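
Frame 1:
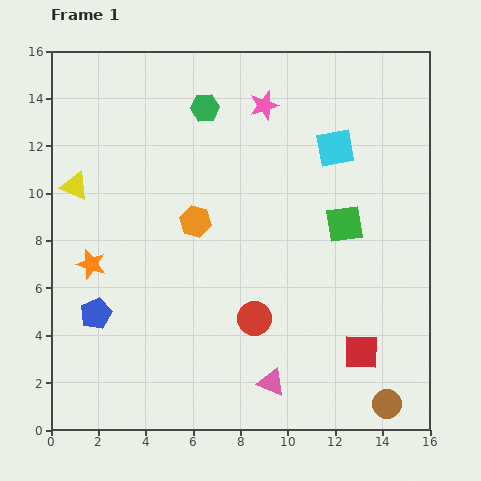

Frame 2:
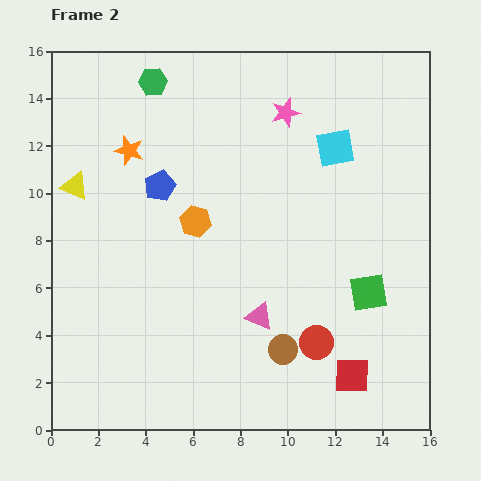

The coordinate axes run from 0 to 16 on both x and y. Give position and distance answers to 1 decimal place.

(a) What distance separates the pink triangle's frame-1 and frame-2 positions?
2.8

The pink triangle moved from (9.3, 2.0) to (8.8, 4.8), a distance of √(0.5² + 2.8²) ≈ 2.8.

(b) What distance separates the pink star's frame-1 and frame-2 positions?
0.9

The pink star moved from (9.0, 13.7) to (9.9, 13.4), a distance of √(0.9² + 0.3²) ≈ 0.9.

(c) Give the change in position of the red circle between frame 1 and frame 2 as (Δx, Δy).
(2.6, -1.0)

The red circle was at (8.6, 4.7) in frame 1 and (11.2, 3.7) in frame 2.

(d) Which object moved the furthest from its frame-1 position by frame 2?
the blue pentagon

(moved 6.0; next 5.1)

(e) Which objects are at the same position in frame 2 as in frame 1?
the orange hexagon, the cyan square, the yellow triangle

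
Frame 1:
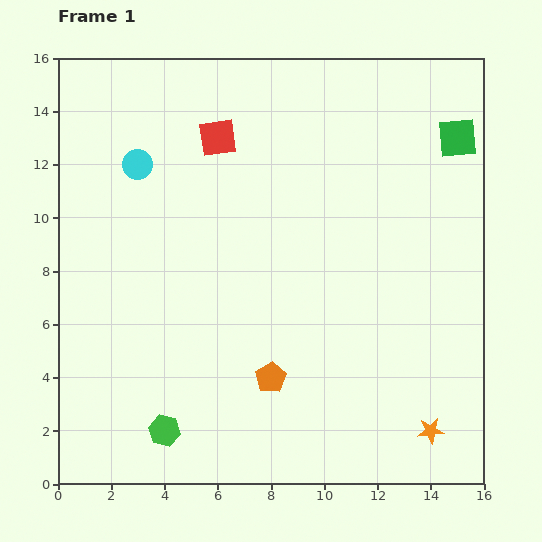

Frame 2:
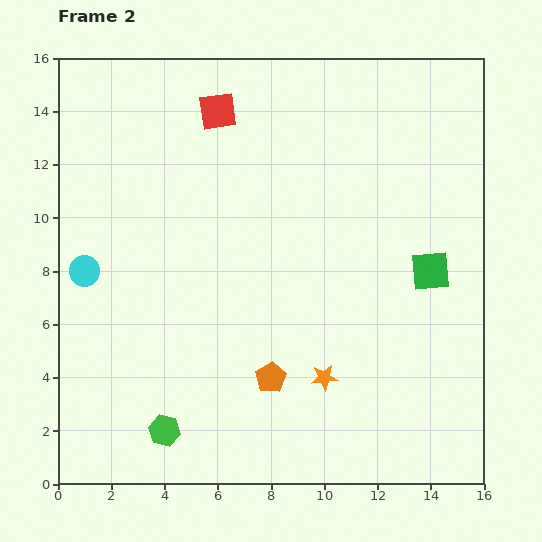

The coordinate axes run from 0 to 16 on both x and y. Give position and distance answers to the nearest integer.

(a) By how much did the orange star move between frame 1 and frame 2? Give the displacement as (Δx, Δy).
(-4, 2)

The orange star was at (14, 2) in frame 1 and (10, 4) in frame 2.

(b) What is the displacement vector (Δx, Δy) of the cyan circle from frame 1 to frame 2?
(-2, -4)

The cyan circle was at (3, 12) in frame 1 and (1, 8) in frame 2.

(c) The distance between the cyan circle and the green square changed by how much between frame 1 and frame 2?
+1

Distance in frame 1: 12. Distance in frame 2: 13.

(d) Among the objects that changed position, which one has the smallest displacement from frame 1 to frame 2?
the red square

(moved 1)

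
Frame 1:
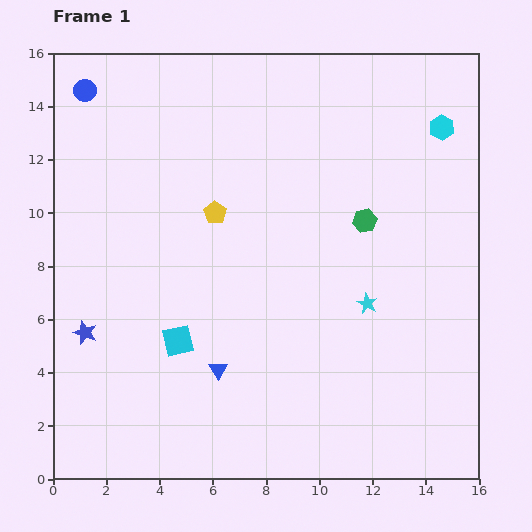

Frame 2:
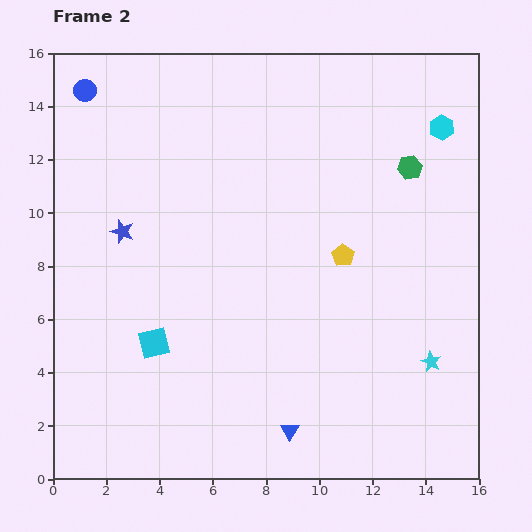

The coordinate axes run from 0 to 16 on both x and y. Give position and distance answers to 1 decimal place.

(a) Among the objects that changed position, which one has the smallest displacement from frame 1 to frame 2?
the cyan square

(moved 0.9)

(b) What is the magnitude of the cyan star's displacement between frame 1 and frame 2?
3.3

The cyan star moved from (11.8, 6.6) to (14.2, 4.4), a distance of √(2.4² + 2.2²) ≈ 3.3.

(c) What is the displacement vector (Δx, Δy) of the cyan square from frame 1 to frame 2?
(-0.9, -0.1)

The cyan square was at (4.7, 5.2) in frame 1 and (3.8, 5.1) in frame 2.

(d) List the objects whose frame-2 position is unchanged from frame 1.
the cyan hexagon, the blue circle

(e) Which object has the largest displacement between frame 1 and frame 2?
the yellow pentagon

(moved 5.1; next 4.0)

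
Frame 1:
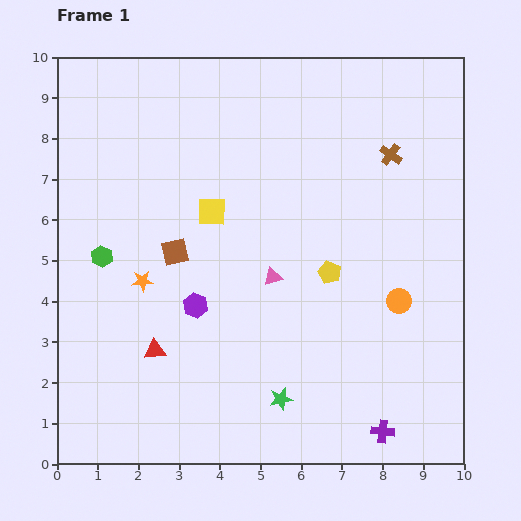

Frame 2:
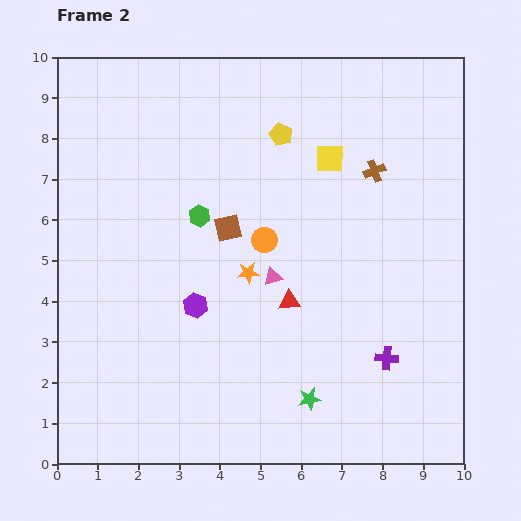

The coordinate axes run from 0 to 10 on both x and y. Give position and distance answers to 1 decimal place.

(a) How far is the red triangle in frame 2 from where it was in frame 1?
3.5

The red triangle moved from (2.4, 2.8) to (5.7, 4.0), a distance of √(3.3² + 1.2²) ≈ 3.5.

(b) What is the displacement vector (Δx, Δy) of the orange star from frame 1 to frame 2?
(2.6, 0.2)

The orange star was at (2.1, 4.5) in frame 1 and (4.7, 4.7) in frame 2.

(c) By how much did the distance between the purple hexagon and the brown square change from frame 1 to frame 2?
+0.7

Distance in frame 1: 1.4. Distance in frame 2: 2.1.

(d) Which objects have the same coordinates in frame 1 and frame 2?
the pink triangle, the purple hexagon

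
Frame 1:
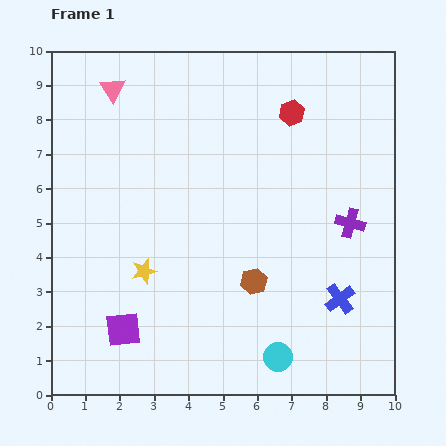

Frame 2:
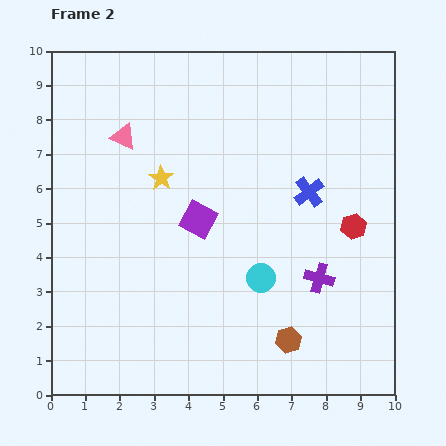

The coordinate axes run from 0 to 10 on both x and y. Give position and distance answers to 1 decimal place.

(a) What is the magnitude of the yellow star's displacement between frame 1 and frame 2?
2.7

The yellow star moved from (2.7, 3.6) to (3.2, 6.3), a distance of √(0.5² + 2.7²) ≈ 2.7.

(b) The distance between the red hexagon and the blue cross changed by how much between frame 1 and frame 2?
-4.0

Distance in frame 1: 5.6. Distance in frame 2: 1.6.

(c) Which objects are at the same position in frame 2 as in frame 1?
none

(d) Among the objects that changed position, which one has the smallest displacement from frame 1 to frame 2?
the pink triangle

(moved 1.4)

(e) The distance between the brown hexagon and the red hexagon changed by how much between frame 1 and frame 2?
-1.2

Distance in frame 1: 5.0. Distance in frame 2: 3.8.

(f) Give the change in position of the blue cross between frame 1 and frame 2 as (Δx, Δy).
(-0.9, 3.1)

The blue cross was at (8.4, 2.8) in frame 1 and (7.5, 5.9) in frame 2.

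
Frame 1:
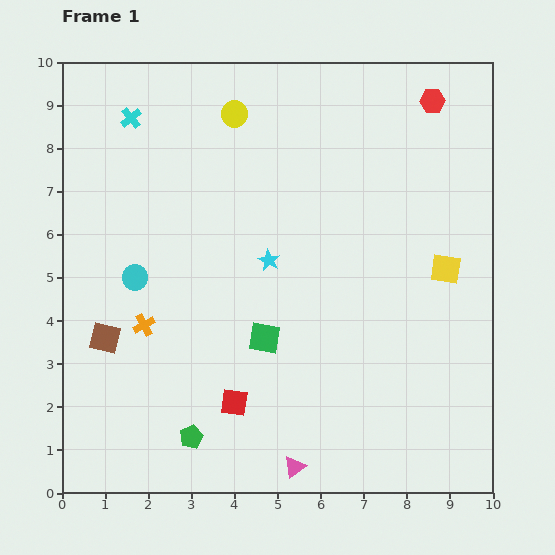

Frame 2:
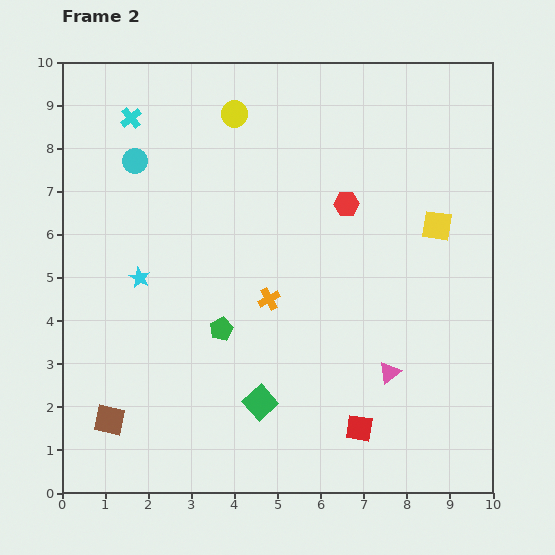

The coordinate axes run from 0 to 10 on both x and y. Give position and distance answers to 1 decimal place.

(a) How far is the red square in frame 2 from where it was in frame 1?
3.0

The red square moved from (4.0, 2.1) to (6.9, 1.5), a distance of √(2.9² + 0.6²) ≈ 3.0.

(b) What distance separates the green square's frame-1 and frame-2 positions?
1.5

The green square moved from (4.7, 3.6) to (4.6, 2.1), a distance of √(0.1² + 1.5²) ≈ 1.5.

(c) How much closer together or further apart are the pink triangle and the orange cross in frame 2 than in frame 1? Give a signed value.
-1.5

Distance in frame 1: 4.8. Distance in frame 2: 3.3.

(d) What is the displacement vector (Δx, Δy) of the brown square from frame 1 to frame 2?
(0.1, -1.9)

The brown square was at (1.0, 3.6) in frame 1 and (1.1, 1.7) in frame 2.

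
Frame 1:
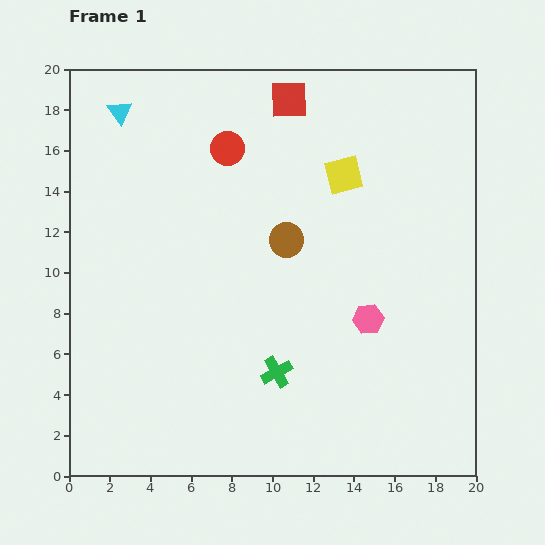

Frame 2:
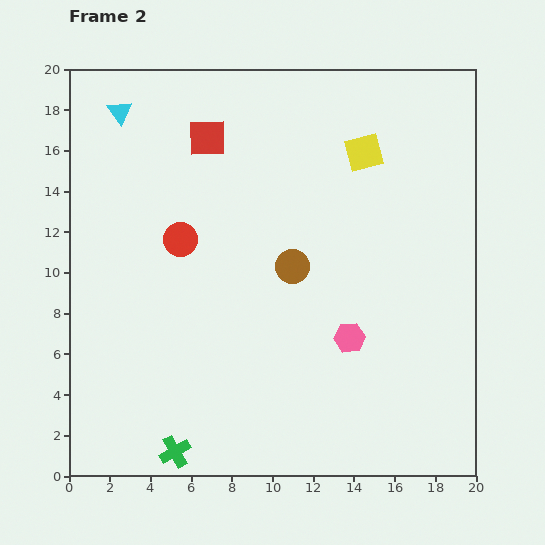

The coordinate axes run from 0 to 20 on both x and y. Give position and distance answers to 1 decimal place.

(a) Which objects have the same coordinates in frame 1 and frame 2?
the cyan triangle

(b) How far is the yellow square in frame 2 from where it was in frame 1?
1.5

The yellow square moved from (13.5, 14.8) to (14.5, 15.9), a distance of √(1.0² + 1.1²) ≈ 1.5.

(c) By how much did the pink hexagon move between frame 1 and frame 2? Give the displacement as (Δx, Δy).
(-0.9, -0.9)

The pink hexagon was at (14.7, 7.7) in frame 1 and (13.8, 6.8) in frame 2.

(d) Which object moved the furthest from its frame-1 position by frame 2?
the green cross

(moved 6.3; next 5.1)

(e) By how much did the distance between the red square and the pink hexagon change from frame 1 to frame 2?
+0.5

Distance in frame 1: 11.5. Distance in frame 2: 12.0.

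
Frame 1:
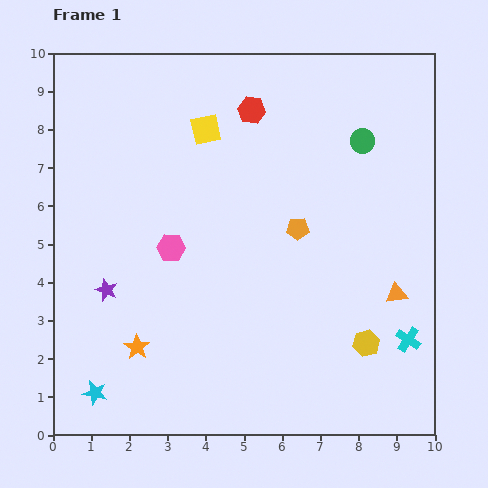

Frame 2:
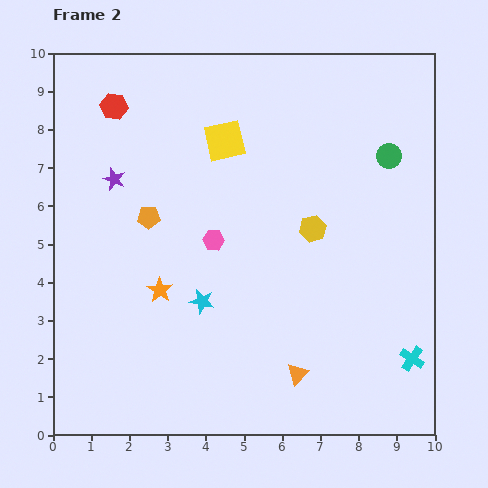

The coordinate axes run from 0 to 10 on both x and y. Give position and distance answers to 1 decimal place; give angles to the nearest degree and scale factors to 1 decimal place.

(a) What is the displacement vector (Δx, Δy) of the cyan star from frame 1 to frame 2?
(2.8, 2.4)

The cyan star was at (1.1, 1.1) in frame 1 and (3.9, 3.5) in frame 2.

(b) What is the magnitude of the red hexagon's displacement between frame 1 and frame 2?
3.6

The red hexagon moved from (5.2, 8.5) to (1.6, 8.6), a distance of √(3.6² + 0.1²) ≈ 3.6.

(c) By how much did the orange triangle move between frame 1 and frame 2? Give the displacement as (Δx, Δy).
(-2.6, -2.1)

The orange triangle was at (9.0, 3.7) in frame 1 and (6.4, 1.6) in frame 2.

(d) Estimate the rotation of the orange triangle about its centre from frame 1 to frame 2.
36° counter-clockwise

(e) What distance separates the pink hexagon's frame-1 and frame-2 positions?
1.1

The pink hexagon moved from (3.1, 4.9) to (4.2, 5.1), a distance of √(1.1² + 0.2²) ≈ 1.1.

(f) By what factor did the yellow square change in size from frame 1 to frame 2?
1.4×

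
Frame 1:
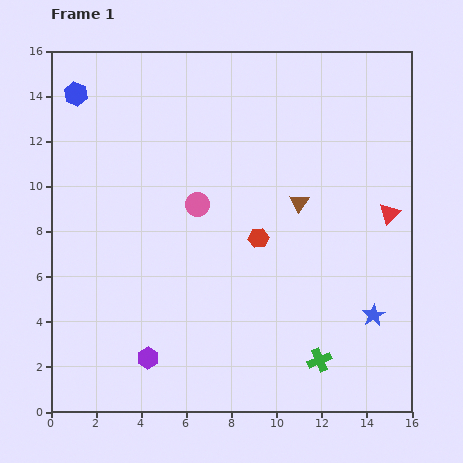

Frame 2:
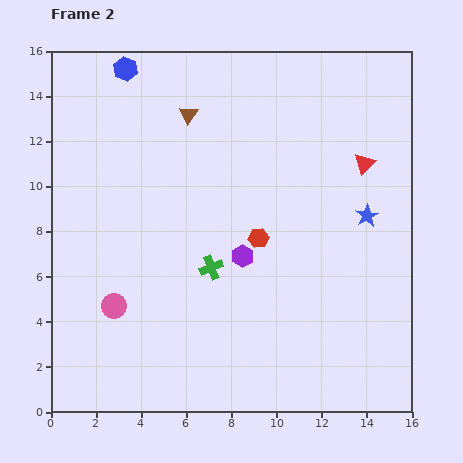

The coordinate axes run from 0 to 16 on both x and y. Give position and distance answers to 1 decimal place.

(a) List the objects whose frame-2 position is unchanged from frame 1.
the red hexagon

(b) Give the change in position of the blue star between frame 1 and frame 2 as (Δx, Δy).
(-0.3, 4.4)

The blue star was at (14.3, 4.3) in frame 1 and (14.0, 8.7) in frame 2.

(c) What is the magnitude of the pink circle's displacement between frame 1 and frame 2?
5.8

The pink circle moved from (6.5, 9.2) to (2.8, 4.7), a distance of √(3.7² + 4.5²) ≈ 5.8.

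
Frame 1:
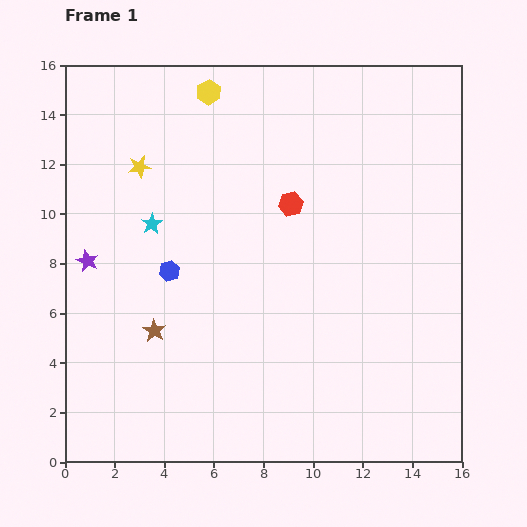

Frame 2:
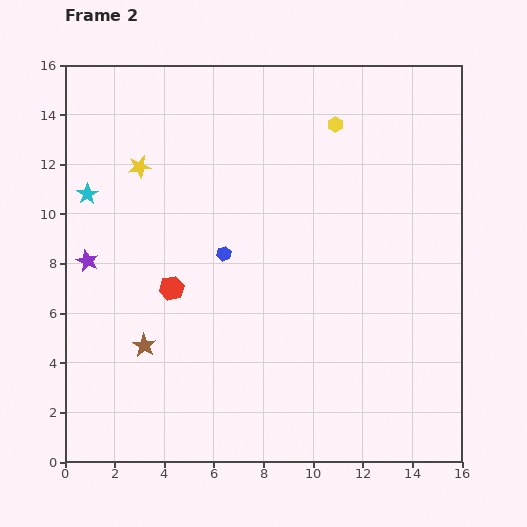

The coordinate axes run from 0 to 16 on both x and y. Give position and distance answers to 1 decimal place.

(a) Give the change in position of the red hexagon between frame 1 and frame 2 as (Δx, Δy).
(-4.8, -3.4)

The red hexagon was at (9.1, 10.4) in frame 1 and (4.3, 7.0) in frame 2.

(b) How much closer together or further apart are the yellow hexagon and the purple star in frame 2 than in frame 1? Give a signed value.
+3.0

Distance in frame 1: 8.4. Distance in frame 2: 11.4.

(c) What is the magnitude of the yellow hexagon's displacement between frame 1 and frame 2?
5.3

The yellow hexagon moved from (5.8, 14.9) to (10.9, 13.6), a distance of √(5.1² + 1.3²) ≈ 5.3.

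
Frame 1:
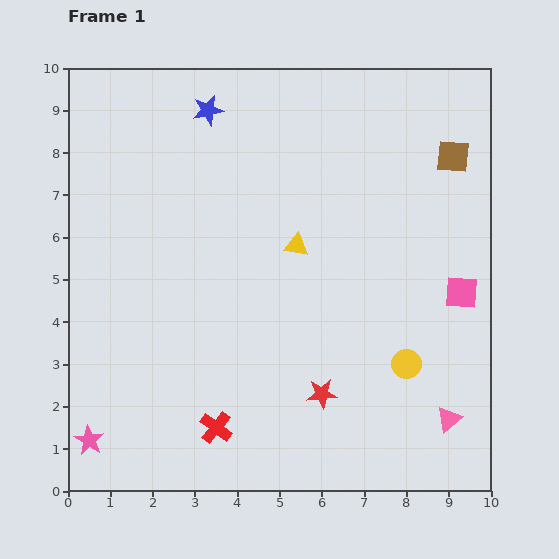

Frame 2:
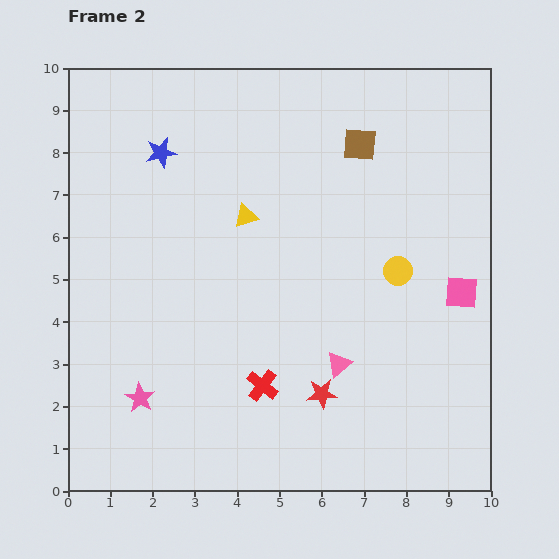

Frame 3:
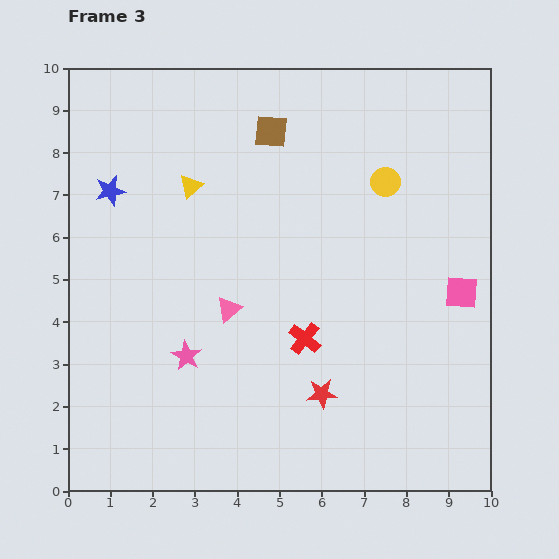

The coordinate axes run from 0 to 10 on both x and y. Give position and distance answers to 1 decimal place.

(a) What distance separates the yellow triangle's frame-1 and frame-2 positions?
1.4

The yellow triangle moved from (5.4, 5.8) to (4.2, 6.5), a distance of √(1.2² + 0.7²) ≈ 1.4.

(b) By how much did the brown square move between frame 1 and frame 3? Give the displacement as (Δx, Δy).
(-4.3, 0.6)

The brown square was at (9.1, 7.9) in frame 1 and (4.8, 8.5) in frame 3.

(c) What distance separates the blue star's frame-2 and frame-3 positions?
1.5

The blue star moved from (2.2, 8.0) to (1.0, 7.1), a distance of √(1.2² + 0.9²) ≈ 1.5.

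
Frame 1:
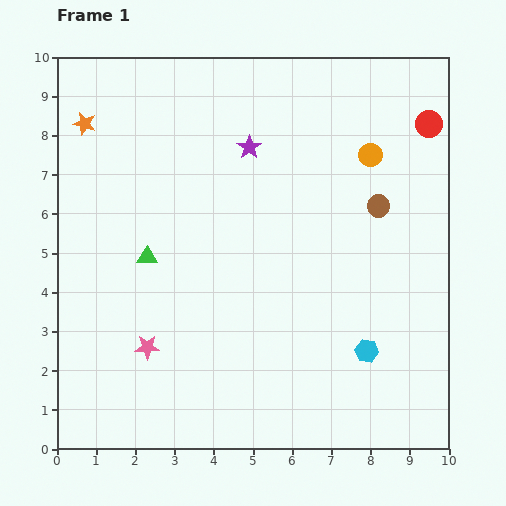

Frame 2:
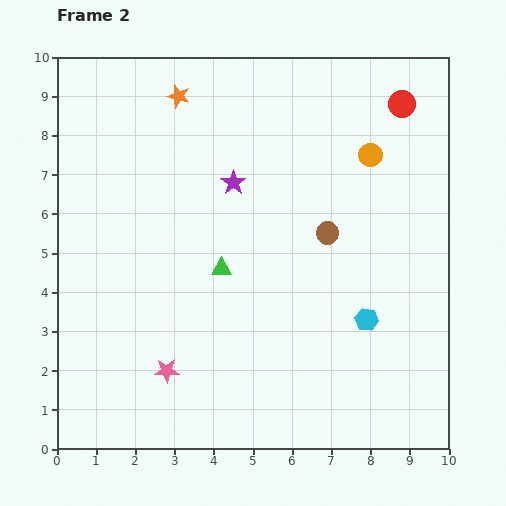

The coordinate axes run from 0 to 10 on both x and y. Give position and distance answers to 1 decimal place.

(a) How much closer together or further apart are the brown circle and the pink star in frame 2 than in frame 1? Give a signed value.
-1.5

Distance in frame 1: 6.9. Distance in frame 2: 5.4.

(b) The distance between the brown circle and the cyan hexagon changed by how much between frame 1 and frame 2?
-1.3

Distance in frame 1: 3.7. Distance in frame 2: 2.4.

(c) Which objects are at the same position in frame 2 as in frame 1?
the orange circle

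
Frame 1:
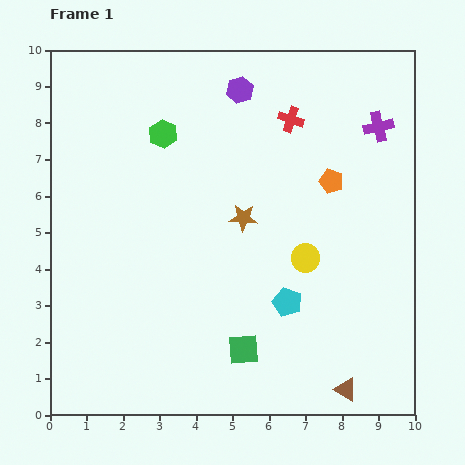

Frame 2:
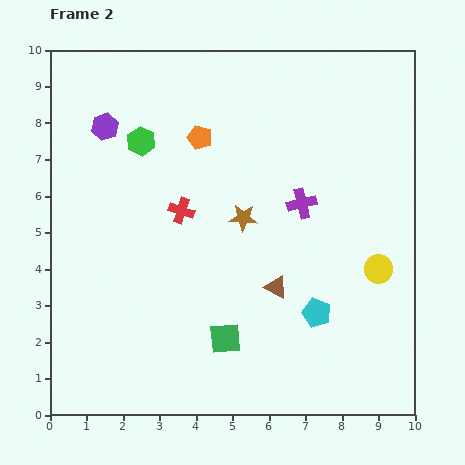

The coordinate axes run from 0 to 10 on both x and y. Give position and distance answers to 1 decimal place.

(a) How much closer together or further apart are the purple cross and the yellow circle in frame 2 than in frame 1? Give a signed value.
-1.3

Distance in frame 1: 4.1. Distance in frame 2: 2.8.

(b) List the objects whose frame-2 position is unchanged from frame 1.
the brown star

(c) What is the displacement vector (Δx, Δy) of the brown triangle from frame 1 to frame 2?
(-1.9, 2.8)

The brown triangle was at (8.1, 0.7) in frame 1 and (6.2, 3.5) in frame 2.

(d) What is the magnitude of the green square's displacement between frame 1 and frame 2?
0.6

The green square moved from (5.3, 1.8) to (4.8, 2.1), a distance of √(0.5² + 0.3²) ≈ 0.6.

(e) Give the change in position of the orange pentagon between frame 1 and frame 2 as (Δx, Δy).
(-3.6, 1.2)

The orange pentagon was at (7.7, 6.4) in frame 1 and (4.1, 7.6) in frame 2.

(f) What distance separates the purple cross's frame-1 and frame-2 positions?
3.0

The purple cross moved from (9.0, 7.9) to (6.9, 5.8), a distance of √(2.1² + 2.1²) ≈ 3.0.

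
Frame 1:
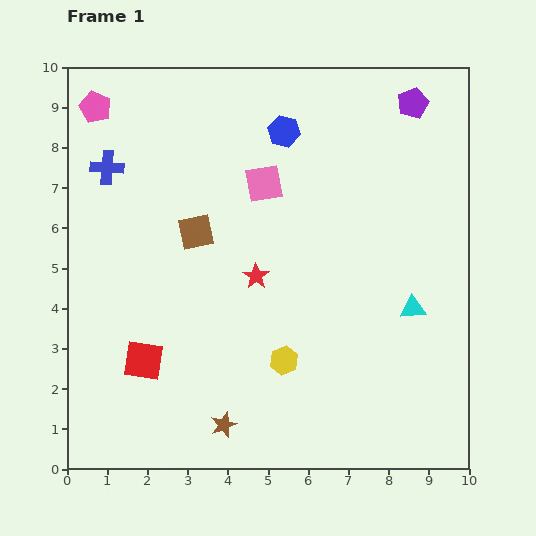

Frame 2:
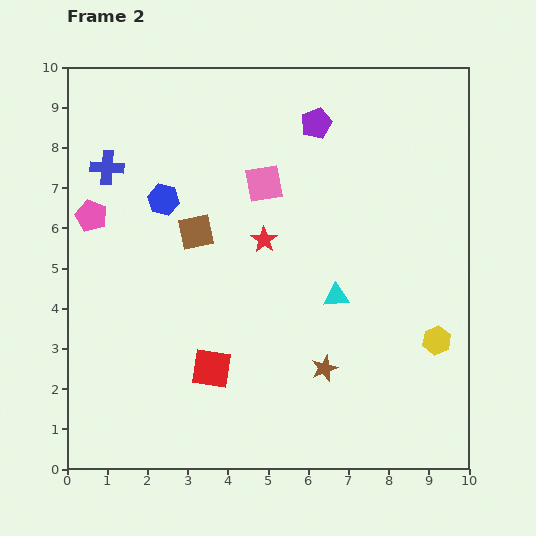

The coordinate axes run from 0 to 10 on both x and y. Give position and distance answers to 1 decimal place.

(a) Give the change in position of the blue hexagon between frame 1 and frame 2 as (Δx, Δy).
(-3.0, -1.7)

The blue hexagon was at (5.4, 8.4) in frame 1 and (2.4, 6.7) in frame 2.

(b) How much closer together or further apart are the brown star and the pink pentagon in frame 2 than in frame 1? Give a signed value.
-1.6

Distance in frame 1: 8.5. Distance in frame 2: 6.9.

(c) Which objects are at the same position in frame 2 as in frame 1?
the blue cross, the pink square, the brown square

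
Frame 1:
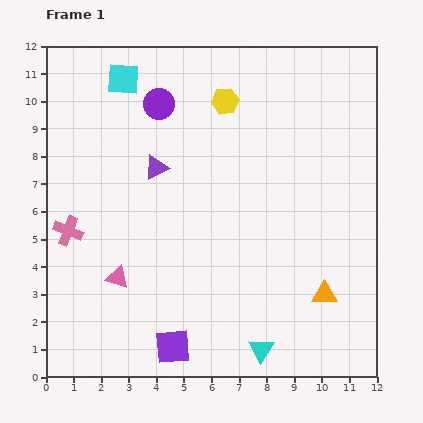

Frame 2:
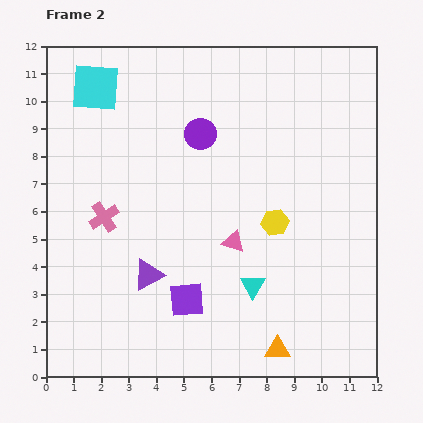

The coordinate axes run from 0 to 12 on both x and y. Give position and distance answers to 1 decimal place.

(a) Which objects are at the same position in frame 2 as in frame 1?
none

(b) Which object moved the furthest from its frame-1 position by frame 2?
the yellow hexagon

(moved 4.8; next 4.4)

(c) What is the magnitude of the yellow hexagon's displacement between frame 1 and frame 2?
4.8

The yellow hexagon moved from (6.5, 10.0) to (8.3, 5.6), a distance of √(1.8² + 4.4²) ≈ 4.8.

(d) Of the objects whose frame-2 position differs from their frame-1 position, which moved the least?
the cyan square

(moved 1.0)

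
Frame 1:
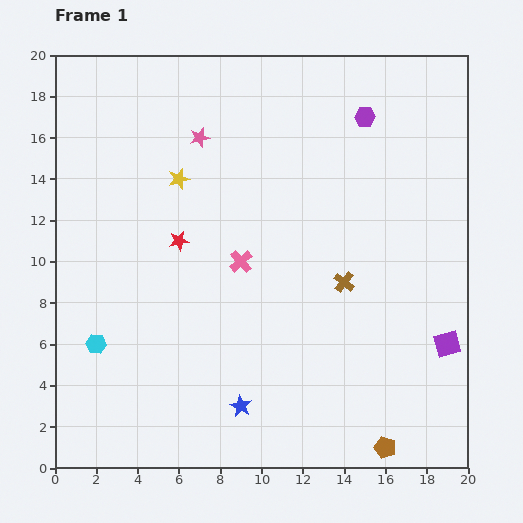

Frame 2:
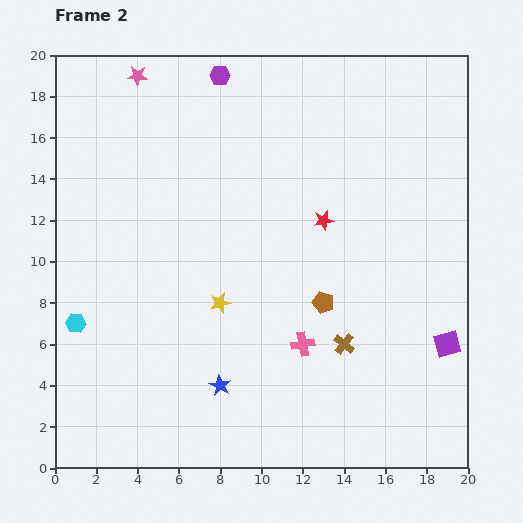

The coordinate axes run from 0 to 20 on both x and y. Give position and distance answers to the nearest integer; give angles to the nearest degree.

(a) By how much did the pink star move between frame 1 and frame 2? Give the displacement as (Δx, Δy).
(-3, 3)

The pink star was at (7, 16) in frame 1 and (4, 19) in frame 2.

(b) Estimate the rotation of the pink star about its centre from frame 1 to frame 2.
16° clockwise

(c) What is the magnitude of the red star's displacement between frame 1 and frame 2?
7

The red star moved from (6, 11) to (13, 12), a distance of √(7² + 1²) ≈ 7.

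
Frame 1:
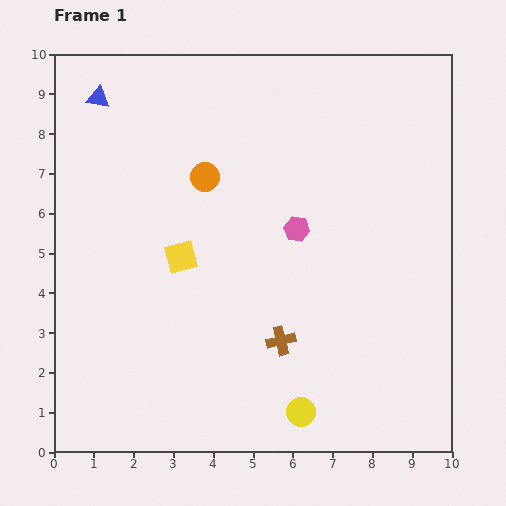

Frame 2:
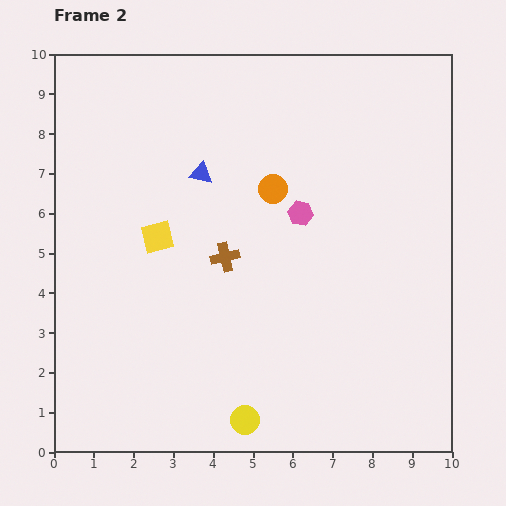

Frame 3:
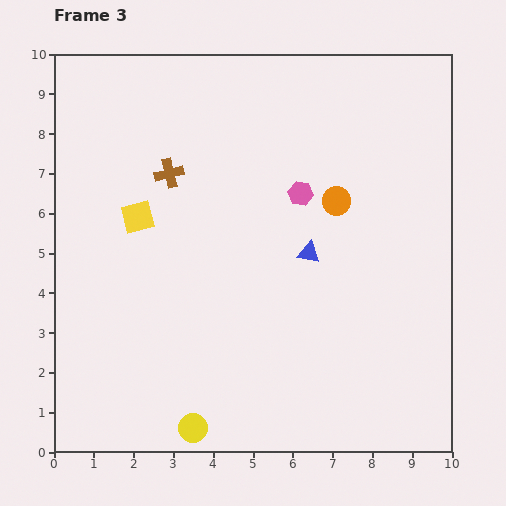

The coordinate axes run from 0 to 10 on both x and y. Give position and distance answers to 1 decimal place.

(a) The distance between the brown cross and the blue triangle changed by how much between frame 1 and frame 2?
-5.4

Distance in frame 1: 7.6. Distance in frame 2: 2.2.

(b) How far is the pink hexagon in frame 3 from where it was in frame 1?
0.9

The pink hexagon moved from (6.1, 5.6) to (6.2, 6.5), a distance of √(0.1² + 0.9²) ≈ 0.9.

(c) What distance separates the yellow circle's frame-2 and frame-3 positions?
1.3

The yellow circle moved from (4.8, 0.8) to (3.5, 0.6), a distance of √(1.3² + 0.2²) ≈ 1.3.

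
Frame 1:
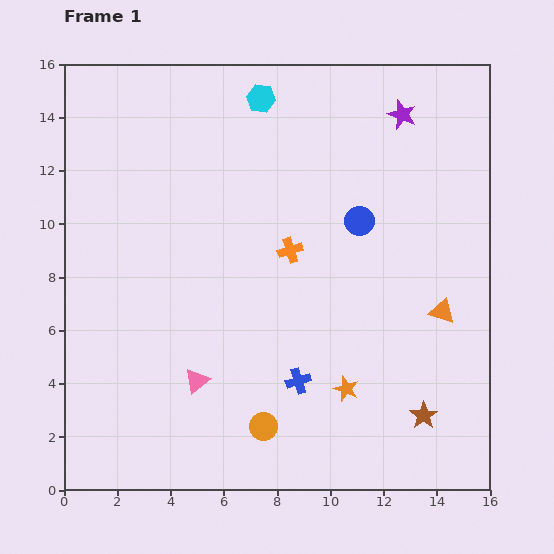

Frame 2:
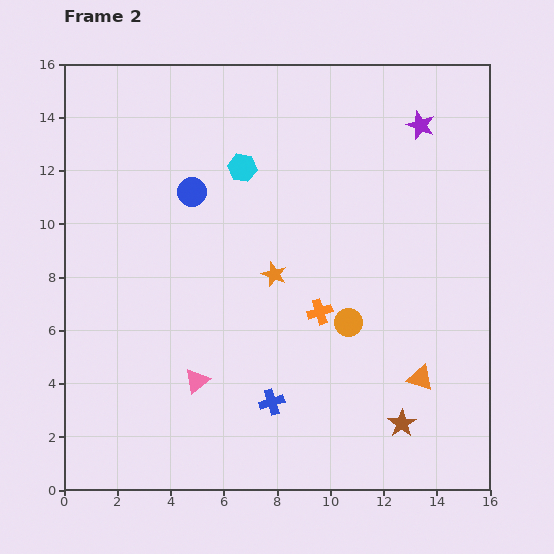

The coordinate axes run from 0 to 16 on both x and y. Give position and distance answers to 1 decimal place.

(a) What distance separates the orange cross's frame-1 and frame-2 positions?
2.5

The orange cross moved from (8.5, 9.0) to (9.6, 6.7), a distance of √(1.1² + 2.3²) ≈ 2.5.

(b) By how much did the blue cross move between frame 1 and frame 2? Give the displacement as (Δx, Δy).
(-1.0, -0.8)

The blue cross was at (8.8, 4.1) in frame 1 and (7.8, 3.3) in frame 2.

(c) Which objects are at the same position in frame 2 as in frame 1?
the pink triangle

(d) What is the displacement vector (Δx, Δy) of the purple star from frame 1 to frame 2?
(0.7, -0.4)

The purple star was at (12.7, 14.1) in frame 1 and (13.4, 13.7) in frame 2.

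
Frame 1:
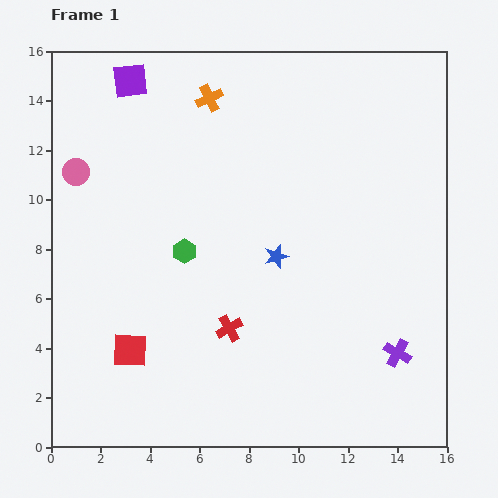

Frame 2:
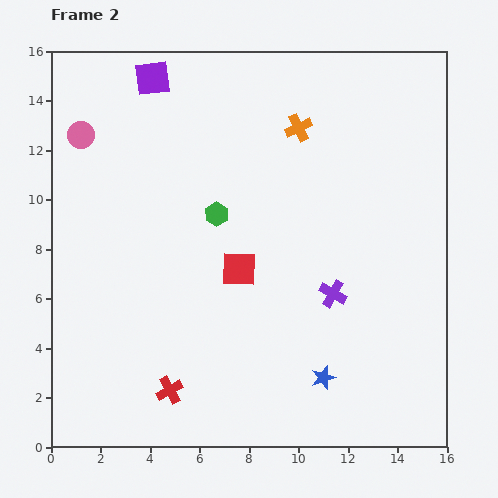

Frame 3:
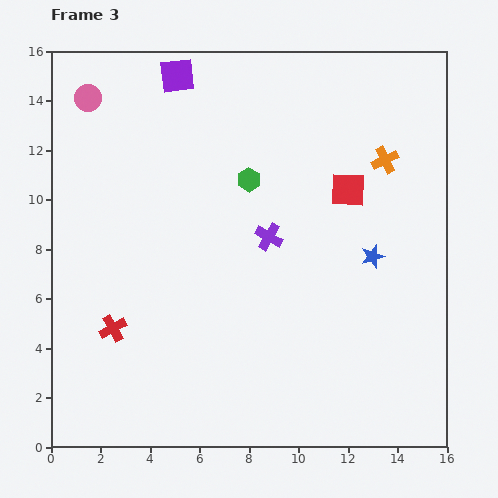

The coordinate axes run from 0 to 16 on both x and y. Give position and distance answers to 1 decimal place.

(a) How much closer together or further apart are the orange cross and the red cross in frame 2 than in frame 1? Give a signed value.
+2.5

Distance in frame 1: 9.3. Distance in frame 2: 11.8.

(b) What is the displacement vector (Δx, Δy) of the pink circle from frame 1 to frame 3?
(0.5, 3.0)

The pink circle was at (1.0, 11.1) in frame 1 and (1.5, 14.1) in frame 3.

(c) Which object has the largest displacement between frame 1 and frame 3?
the red square

(moved 10.9; next 7.5)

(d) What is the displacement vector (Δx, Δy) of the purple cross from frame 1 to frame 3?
(-5.2, 4.7)

The purple cross was at (14.0, 3.8) in frame 1 and (8.8, 8.5) in frame 3.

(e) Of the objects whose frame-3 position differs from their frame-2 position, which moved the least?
the purple square

(moved 1.0)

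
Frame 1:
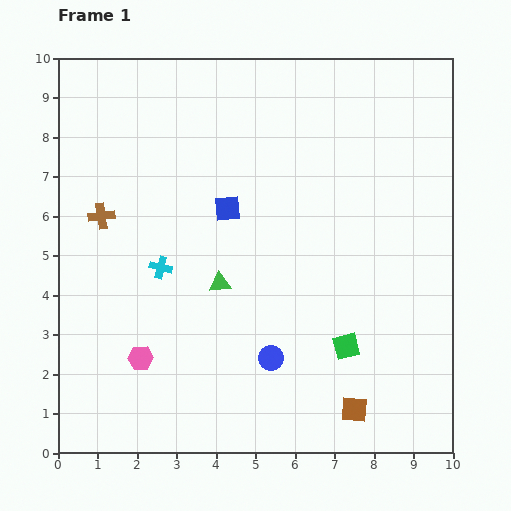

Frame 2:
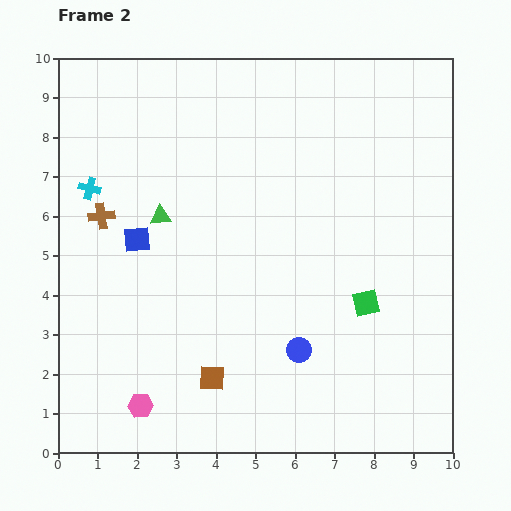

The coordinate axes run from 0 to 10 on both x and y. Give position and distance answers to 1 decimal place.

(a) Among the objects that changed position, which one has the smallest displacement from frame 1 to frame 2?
the blue circle

(moved 0.7)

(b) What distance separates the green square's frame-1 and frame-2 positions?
1.2

The green square moved from (7.3, 2.7) to (7.8, 3.8), a distance of √(0.5² + 1.1²) ≈ 1.2.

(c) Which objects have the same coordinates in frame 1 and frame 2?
the brown cross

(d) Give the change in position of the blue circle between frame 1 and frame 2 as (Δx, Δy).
(0.7, 0.2)

The blue circle was at (5.4, 2.4) in frame 1 and (6.1, 2.6) in frame 2.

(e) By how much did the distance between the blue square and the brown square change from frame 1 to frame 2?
-2.0

Distance in frame 1: 6.0. Distance in frame 2: 4.0.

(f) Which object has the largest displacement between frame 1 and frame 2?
the brown square

(moved 3.7; next 2.7)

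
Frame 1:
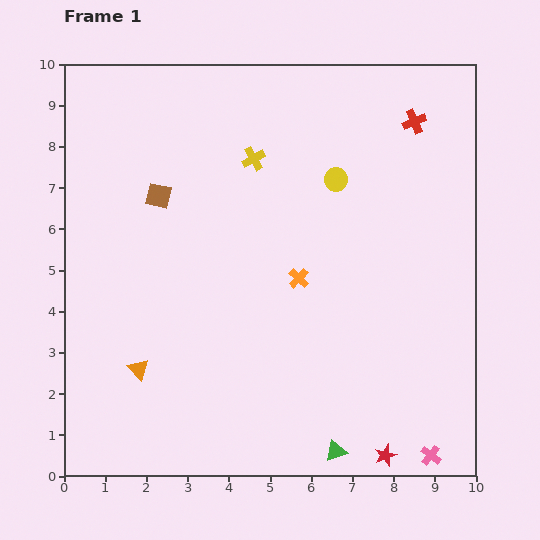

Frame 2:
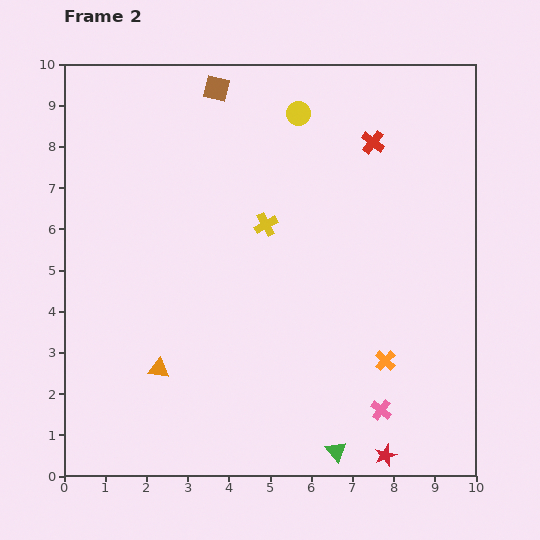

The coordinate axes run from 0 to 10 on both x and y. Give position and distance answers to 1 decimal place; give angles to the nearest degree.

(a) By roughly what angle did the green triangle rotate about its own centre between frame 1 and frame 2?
51° counter-clockwise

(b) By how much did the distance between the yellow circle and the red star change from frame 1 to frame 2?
+1.8

Distance in frame 1: 6.8. Distance in frame 2: 8.6.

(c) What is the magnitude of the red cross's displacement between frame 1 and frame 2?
1.1

The red cross moved from (8.5, 8.6) to (7.5, 8.1), a distance of √(1.0² + 0.5²) ≈ 1.1.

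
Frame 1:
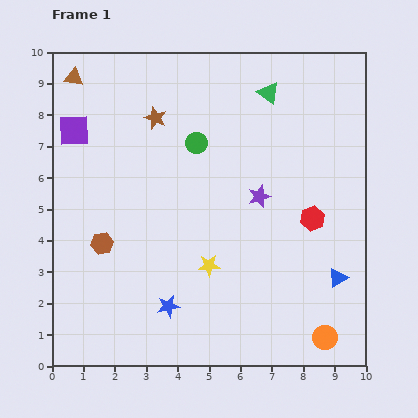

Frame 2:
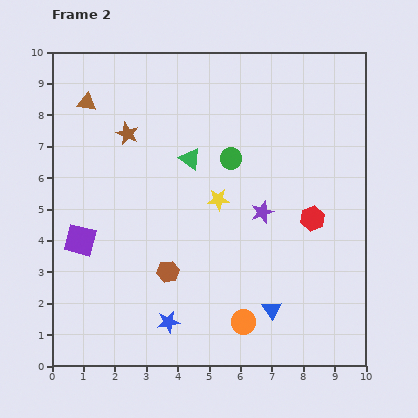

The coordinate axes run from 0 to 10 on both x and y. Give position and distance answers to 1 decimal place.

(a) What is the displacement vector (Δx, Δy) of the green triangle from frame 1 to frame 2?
(-2.5, -2.1)

The green triangle was at (6.9, 8.7) in frame 1 and (4.4, 6.6) in frame 2.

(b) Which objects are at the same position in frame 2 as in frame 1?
the red hexagon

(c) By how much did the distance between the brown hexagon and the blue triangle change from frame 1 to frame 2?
-4.1

Distance in frame 1: 7.6. Distance in frame 2: 3.5.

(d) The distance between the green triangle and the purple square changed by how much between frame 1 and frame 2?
-1.9

Distance in frame 1: 6.3. Distance in frame 2: 4.4.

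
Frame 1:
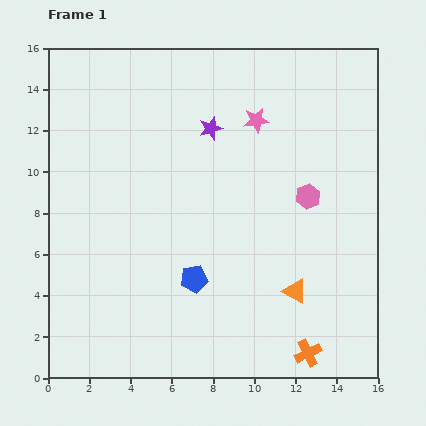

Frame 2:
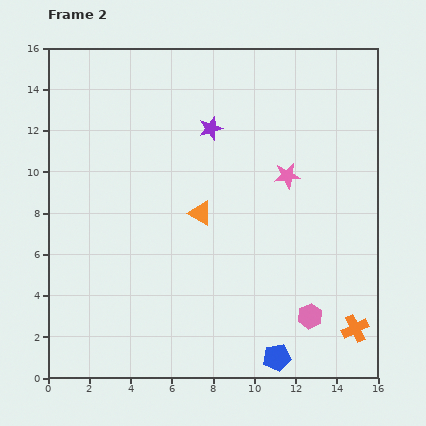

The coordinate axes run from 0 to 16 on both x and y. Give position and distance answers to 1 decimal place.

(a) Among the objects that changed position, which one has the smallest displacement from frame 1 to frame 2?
the orange cross

(moved 2.6)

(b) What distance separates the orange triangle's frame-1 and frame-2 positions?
6.0

The orange triangle moved from (12.0, 4.2) to (7.4, 8.0), a distance of √(4.6² + 3.8²) ≈ 6.0.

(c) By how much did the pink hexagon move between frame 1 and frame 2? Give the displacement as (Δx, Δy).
(0.1, -5.8)

The pink hexagon was at (12.6, 8.8) in frame 1 and (12.7, 3.0) in frame 2.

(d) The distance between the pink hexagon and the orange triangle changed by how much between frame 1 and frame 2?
+2.7

Distance in frame 1: 4.6. Distance in frame 2: 7.3.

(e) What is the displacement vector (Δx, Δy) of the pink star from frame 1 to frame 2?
(1.5, -2.7)

The pink star was at (10.1, 12.5) in frame 1 and (11.6, 9.8) in frame 2.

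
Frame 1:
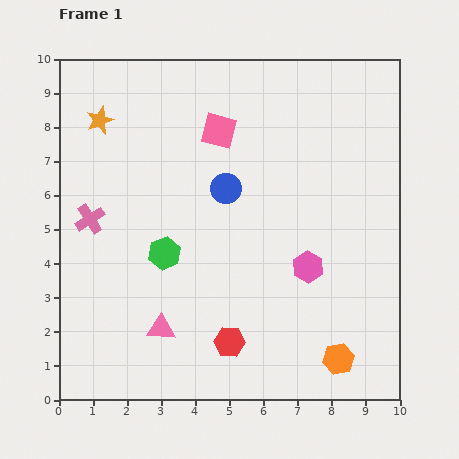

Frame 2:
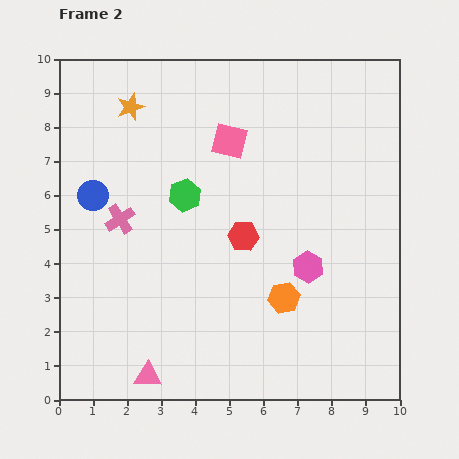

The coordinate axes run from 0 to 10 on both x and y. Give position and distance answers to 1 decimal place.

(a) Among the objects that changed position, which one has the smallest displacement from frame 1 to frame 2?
the pink square

(moved 0.4)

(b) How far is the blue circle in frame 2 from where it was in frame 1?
3.9

The blue circle moved from (4.9, 6.2) to (1.0, 6.0), a distance of √(3.9² + 0.2²) ≈ 3.9.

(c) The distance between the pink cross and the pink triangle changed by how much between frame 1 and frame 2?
+0.9

Distance in frame 1: 3.8. Distance in frame 2: 4.7.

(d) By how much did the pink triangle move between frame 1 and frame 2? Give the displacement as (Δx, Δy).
(-0.4, -1.4)

The pink triangle was at (3.0, 2.1) in frame 1 and (2.6, 0.7) in frame 2.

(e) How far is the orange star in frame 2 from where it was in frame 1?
1.0

The orange star moved from (1.2, 8.2) to (2.1, 8.6), a distance of √(0.9² + 0.4²) ≈ 1.0.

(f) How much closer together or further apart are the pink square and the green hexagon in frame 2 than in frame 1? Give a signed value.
-1.8

Distance in frame 1: 3.9. Distance in frame 2: 2.1.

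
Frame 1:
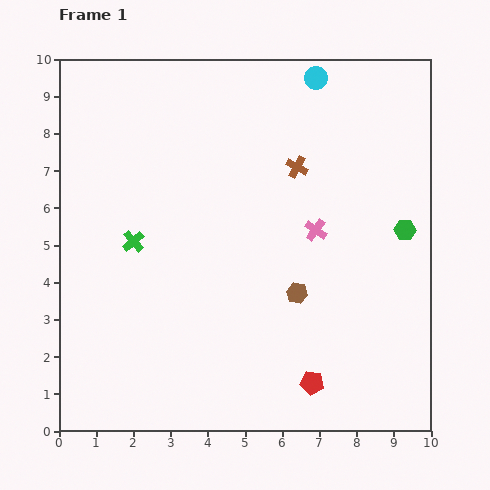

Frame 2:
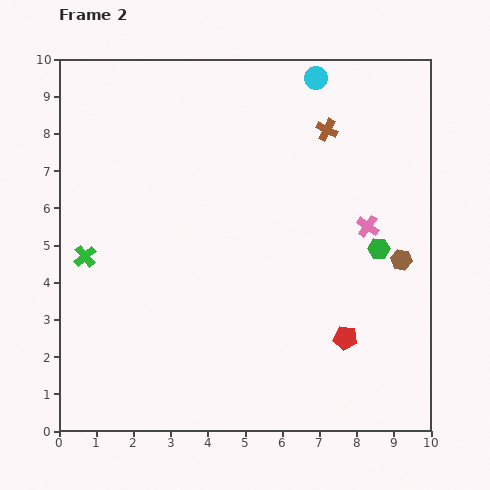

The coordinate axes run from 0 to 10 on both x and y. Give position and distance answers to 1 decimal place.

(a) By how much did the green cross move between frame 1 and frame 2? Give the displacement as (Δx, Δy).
(-1.3, -0.4)

The green cross was at (2.0, 5.1) in frame 1 and (0.7, 4.7) in frame 2.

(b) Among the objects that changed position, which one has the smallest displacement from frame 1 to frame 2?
the green hexagon

(moved 0.9)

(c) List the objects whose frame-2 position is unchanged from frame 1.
the cyan circle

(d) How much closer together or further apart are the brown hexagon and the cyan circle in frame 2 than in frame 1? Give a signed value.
-0.4

Distance in frame 1: 5.8. Distance in frame 2: 5.4.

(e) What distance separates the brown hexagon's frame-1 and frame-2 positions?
2.9

The brown hexagon moved from (6.4, 3.7) to (9.2, 4.6), a distance of √(2.8² + 0.9²) ≈ 2.9.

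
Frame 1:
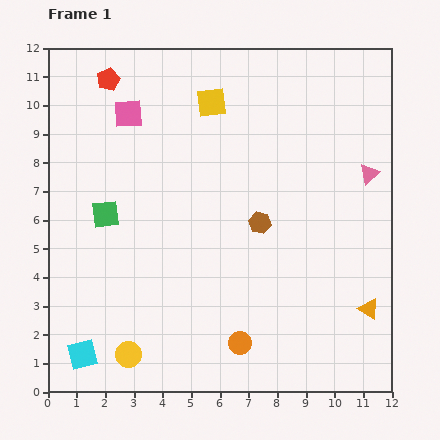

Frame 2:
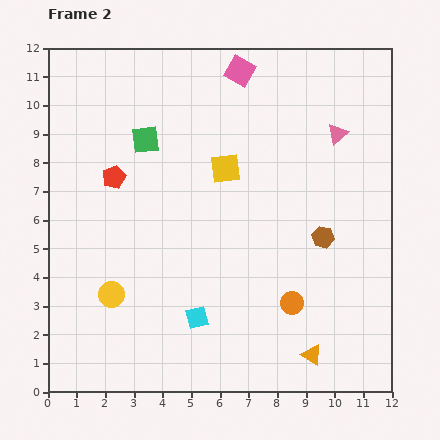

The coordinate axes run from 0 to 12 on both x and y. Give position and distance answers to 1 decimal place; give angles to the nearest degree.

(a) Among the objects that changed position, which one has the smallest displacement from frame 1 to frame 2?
the pink triangle

(moved 1.8)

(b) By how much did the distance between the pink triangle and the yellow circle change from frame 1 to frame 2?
-0.8

Distance in frame 1: 10.5. Distance in frame 2: 9.7.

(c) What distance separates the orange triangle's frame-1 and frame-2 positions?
2.6

The orange triangle moved from (11.2, 2.9) to (9.2, 1.3), a distance of √(2.0² + 1.6²) ≈ 2.6.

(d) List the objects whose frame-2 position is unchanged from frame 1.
none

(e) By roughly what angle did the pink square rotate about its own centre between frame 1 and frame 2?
33° clockwise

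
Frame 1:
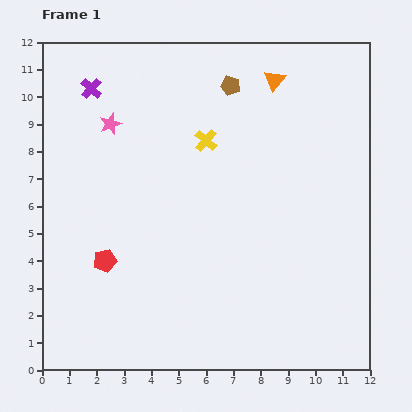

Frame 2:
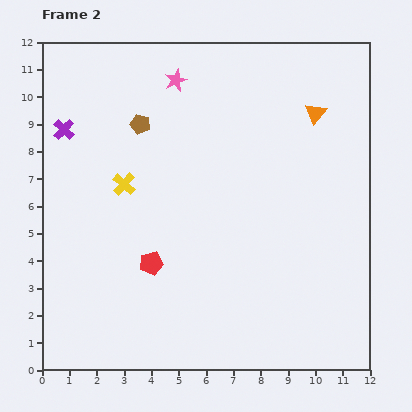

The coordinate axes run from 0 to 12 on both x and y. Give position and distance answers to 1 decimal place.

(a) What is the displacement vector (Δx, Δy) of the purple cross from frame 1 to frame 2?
(-1.0, -1.5)

The purple cross was at (1.8, 10.3) in frame 1 and (0.8, 8.8) in frame 2.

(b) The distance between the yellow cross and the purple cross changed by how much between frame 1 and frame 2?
-1.6

Distance in frame 1: 4.6. Distance in frame 2: 3.0.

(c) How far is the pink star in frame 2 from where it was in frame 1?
2.9

The pink star moved from (2.5, 9.0) to (4.9, 10.6), a distance of √(2.4² + 1.6²) ≈ 2.9.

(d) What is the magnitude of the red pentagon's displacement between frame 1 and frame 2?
1.7

The red pentagon moved from (2.3, 4.0) to (4.0, 3.9), a distance of √(1.7² + 0.1²) ≈ 1.7.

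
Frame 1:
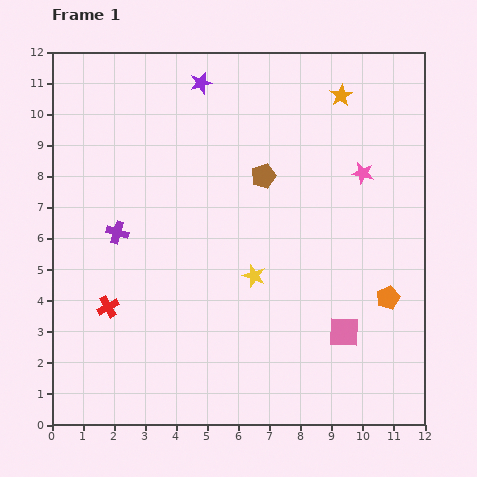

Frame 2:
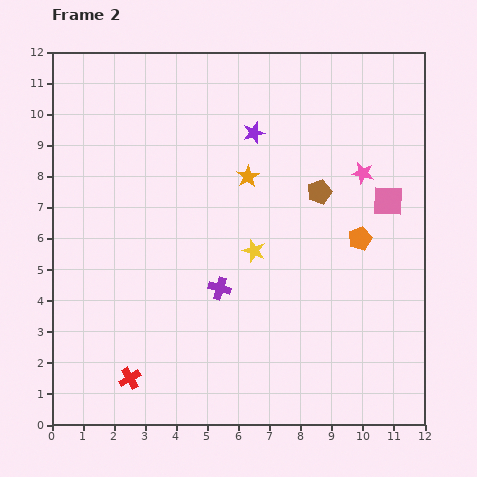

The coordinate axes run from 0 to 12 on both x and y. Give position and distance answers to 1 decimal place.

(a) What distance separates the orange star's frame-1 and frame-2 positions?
4.0

The orange star moved from (9.3, 10.6) to (6.3, 8.0), a distance of √(3.0² + 2.6²) ≈ 4.0.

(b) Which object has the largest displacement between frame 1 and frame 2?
the pink square

(moved 4.4; next 4.0)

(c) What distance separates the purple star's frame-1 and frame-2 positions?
2.3

The purple star moved from (4.8, 11.0) to (6.5, 9.4), a distance of √(1.7² + 1.6²) ≈ 2.3.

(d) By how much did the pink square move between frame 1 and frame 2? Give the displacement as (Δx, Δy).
(1.4, 4.2)

The pink square was at (9.4, 3.0) in frame 1 and (10.8, 7.2) in frame 2.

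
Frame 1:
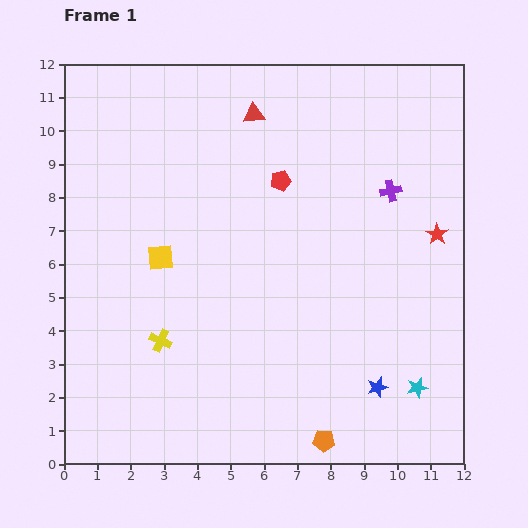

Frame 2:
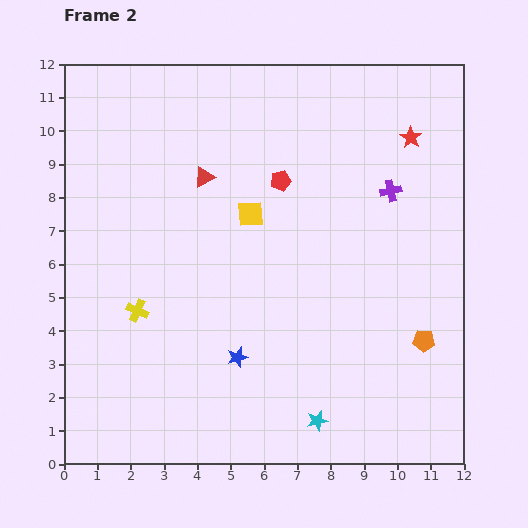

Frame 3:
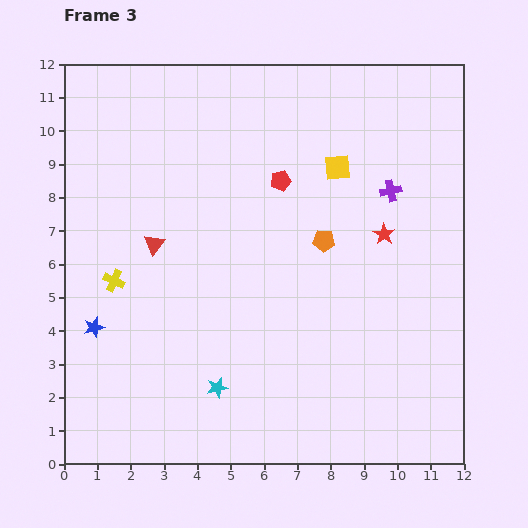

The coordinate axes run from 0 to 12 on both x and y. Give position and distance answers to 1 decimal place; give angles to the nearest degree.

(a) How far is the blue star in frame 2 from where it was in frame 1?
4.3

The blue star moved from (9.4, 2.3) to (5.2, 3.2), a distance of √(4.2² + 0.9²) ≈ 4.3.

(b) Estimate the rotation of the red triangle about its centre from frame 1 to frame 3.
46° counter-clockwise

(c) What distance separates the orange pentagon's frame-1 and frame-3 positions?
6.0

The orange pentagon moved from (7.8, 0.7) to (7.8, 6.7), a distance of √(0.0² + 6.0²) ≈ 6.0.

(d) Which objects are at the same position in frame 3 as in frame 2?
the purple cross, the red pentagon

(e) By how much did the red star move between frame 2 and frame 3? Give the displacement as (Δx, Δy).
(-0.8, -2.9)

The red star was at (10.4, 9.8) in frame 2 and (9.6, 6.9) in frame 3.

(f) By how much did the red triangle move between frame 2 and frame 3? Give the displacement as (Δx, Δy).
(-1.5, -2.0)

The red triangle was at (4.2, 8.6) in frame 2 and (2.7, 6.6) in frame 3.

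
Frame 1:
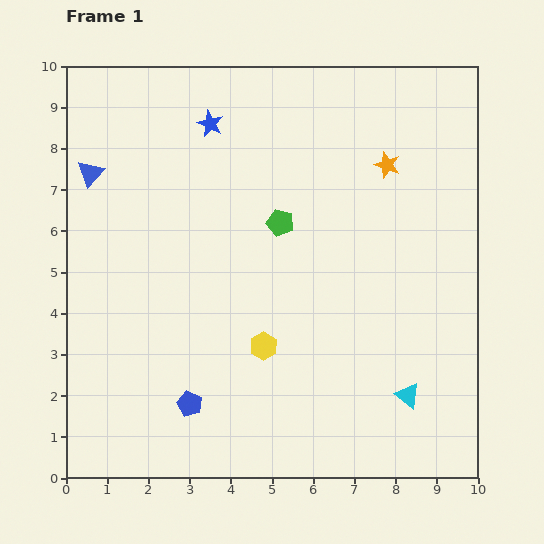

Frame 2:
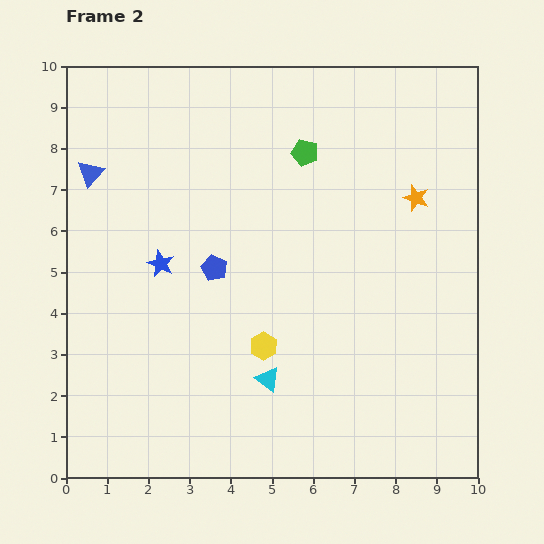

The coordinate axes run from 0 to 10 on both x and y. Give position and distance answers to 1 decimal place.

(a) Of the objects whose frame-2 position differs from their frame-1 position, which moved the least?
the orange star

(moved 1.1)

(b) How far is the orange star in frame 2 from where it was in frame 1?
1.1

The orange star moved from (7.8, 7.6) to (8.5, 6.8), a distance of √(0.7² + 0.8²) ≈ 1.1.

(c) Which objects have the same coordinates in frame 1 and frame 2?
the yellow hexagon, the blue triangle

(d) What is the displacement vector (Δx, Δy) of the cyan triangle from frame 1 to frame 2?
(-3.4, 0.4)

The cyan triangle was at (8.3, 2.0) in frame 1 and (4.9, 2.4) in frame 2.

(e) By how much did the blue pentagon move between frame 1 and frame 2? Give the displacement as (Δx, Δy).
(0.6, 3.3)

The blue pentagon was at (3.0, 1.8) in frame 1 and (3.6, 5.1) in frame 2.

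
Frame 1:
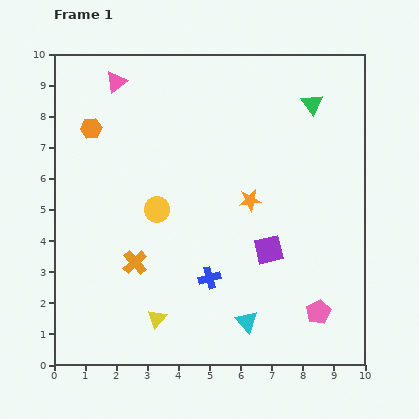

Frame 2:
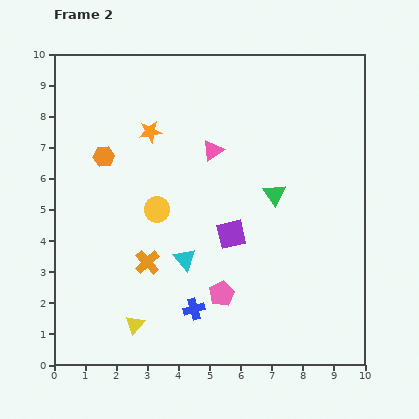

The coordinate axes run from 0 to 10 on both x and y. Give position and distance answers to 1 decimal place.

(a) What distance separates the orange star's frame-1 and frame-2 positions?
3.9

The orange star moved from (6.3, 5.3) to (3.1, 7.5), a distance of √(3.2² + 2.2²) ≈ 3.9.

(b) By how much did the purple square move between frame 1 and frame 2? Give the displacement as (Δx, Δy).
(-1.2, 0.5)

The purple square was at (6.9, 3.7) in frame 1 and (5.7, 4.2) in frame 2.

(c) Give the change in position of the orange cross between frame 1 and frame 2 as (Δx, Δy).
(0.4, 0.0)

The orange cross was at (2.6, 3.3) in frame 1 and (3.0, 3.3) in frame 2.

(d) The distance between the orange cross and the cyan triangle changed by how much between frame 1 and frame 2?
-2.9

Distance in frame 1: 4.1. Distance in frame 2: 1.2.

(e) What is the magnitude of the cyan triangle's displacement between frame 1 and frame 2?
2.8

The cyan triangle moved from (6.2, 1.4) to (4.2, 3.4), a distance of √(2.0² + 2.0²) ≈ 2.8.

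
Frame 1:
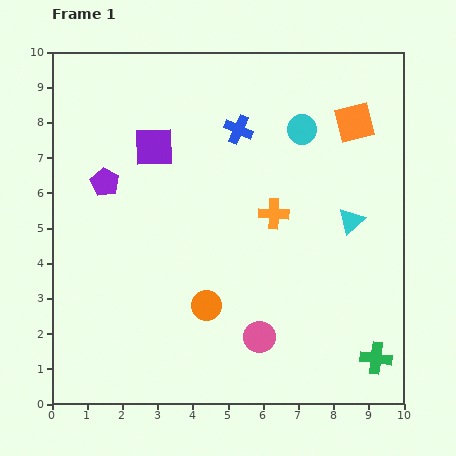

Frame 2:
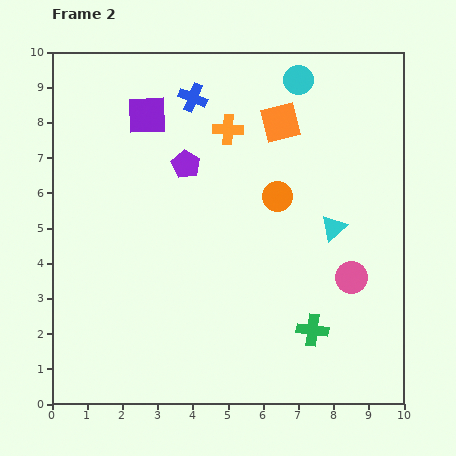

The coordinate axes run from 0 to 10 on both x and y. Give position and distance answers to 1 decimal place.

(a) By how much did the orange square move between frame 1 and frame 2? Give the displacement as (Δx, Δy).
(-2.1, 0.0)

The orange square was at (8.6, 8.0) in frame 1 and (6.5, 8.0) in frame 2.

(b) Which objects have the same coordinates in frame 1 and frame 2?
none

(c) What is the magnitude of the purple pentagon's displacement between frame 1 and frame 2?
2.4

The purple pentagon moved from (1.5, 6.3) to (3.8, 6.8), a distance of √(2.3² + 0.5²) ≈ 2.4.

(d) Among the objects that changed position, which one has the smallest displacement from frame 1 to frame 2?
the cyan triangle

(moved 0.5)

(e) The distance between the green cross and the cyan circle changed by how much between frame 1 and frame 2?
+0.3

Distance in frame 1: 6.8. Distance in frame 2: 7.1.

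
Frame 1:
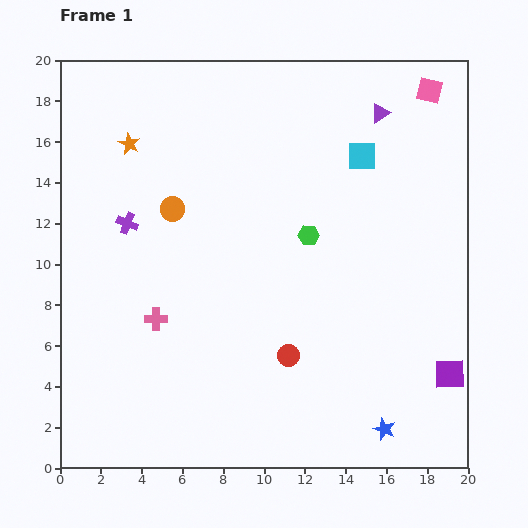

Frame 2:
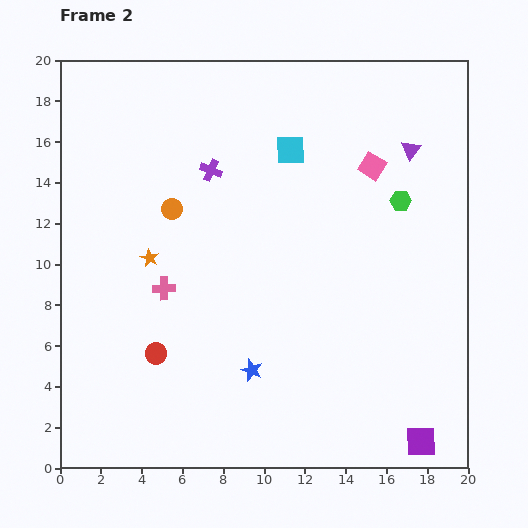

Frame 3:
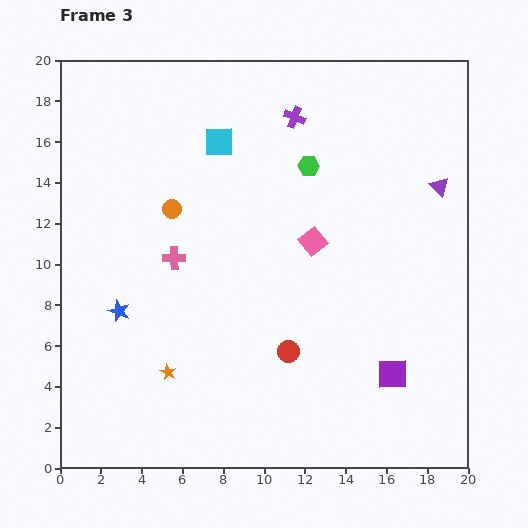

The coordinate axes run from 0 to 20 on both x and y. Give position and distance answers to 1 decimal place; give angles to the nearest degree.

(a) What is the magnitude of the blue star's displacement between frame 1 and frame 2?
7.1

The blue star moved from (15.9, 1.9) to (9.4, 4.8), a distance of √(6.5² + 2.9²) ≈ 7.1.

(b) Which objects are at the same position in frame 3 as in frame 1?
the orange circle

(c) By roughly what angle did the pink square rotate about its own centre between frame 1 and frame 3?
39° clockwise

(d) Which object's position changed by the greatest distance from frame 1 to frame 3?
the blue star

(moved 14.2; next 11.4)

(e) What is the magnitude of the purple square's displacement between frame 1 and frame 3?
2.8

The purple square moved from (19.1, 4.6) to (16.3, 4.6), a distance of √(2.8² + 0.0²) ≈ 2.8.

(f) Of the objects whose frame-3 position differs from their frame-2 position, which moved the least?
the pink cross

(moved 1.6)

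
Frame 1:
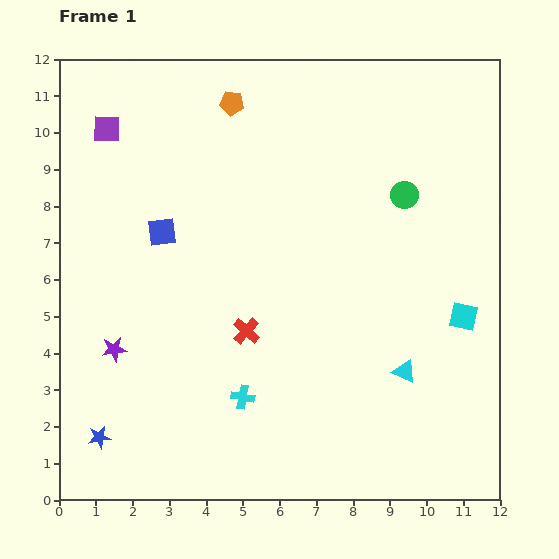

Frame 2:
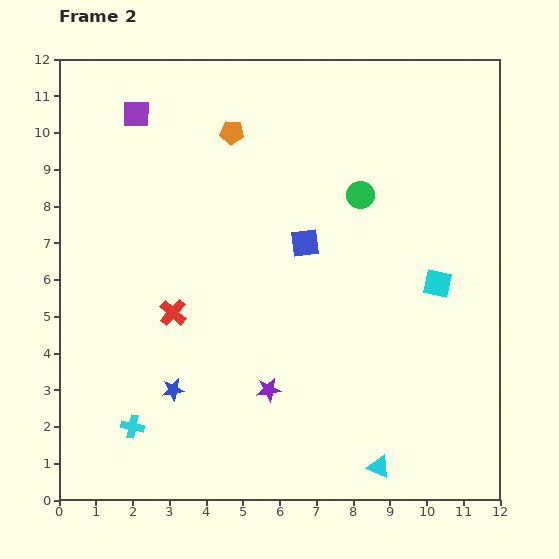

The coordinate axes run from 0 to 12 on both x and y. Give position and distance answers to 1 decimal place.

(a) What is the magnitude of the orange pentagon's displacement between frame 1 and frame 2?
0.8

The orange pentagon moved from (4.7, 10.8) to (4.7, 10.0), a distance of √(0.0² + 0.8²) ≈ 0.8.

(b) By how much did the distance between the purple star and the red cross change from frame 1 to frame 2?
-0.3

Distance in frame 1: 3.6. Distance in frame 2: 3.3.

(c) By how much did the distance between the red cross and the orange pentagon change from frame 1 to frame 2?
-1.0

Distance in frame 1: 6.2. Distance in frame 2: 5.2.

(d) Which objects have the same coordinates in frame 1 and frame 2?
none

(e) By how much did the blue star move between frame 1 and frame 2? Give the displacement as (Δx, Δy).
(2.0, 1.3)

The blue star was at (1.1, 1.7) in frame 1 and (3.1, 3.0) in frame 2.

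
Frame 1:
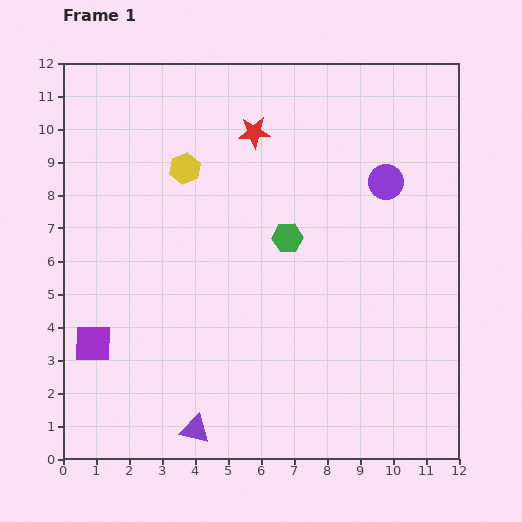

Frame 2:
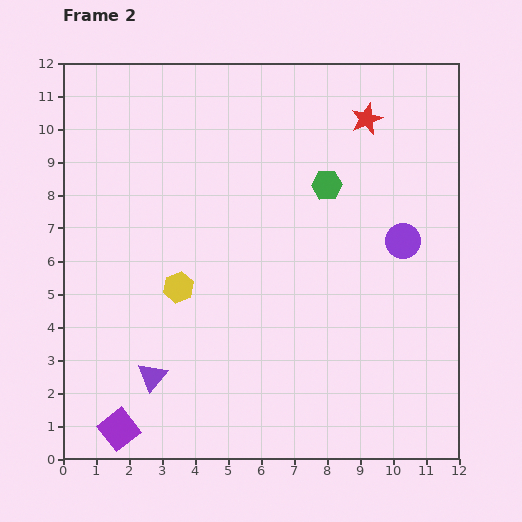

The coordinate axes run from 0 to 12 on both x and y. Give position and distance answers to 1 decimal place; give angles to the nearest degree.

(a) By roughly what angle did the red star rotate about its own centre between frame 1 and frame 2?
19° counter-clockwise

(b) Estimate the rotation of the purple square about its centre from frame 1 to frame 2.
40° counter-clockwise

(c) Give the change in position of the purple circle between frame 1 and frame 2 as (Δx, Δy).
(0.5, -1.8)

The purple circle was at (9.8, 8.4) in frame 1 and (10.3, 6.6) in frame 2.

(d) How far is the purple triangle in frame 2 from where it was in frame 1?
2.1

The purple triangle moved from (4.0, 0.9) to (2.7, 2.5), a distance of √(1.3² + 1.6²) ≈ 2.1.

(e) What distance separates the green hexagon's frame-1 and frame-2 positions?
2.0

The green hexagon moved from (6.8, 6.7) to (8.0, 8.3), a distance of √(1.2² + 1.6²) ≈ 2.0.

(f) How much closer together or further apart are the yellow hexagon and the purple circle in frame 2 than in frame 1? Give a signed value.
+0.8

Distance in frame 1: 6.1. Distance in frame 2: 6.9.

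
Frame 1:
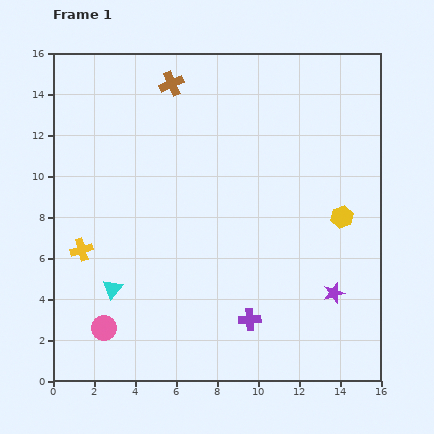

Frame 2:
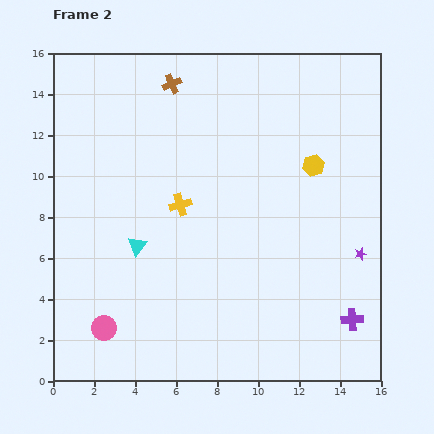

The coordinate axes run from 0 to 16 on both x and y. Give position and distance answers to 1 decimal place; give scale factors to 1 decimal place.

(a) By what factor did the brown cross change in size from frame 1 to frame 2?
0.8×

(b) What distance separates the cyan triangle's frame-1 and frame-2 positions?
2.4

The cyan triangle moved from (2.9, 4.5) to (4.1, 6.6), a distance of √(1.2² + 2.1²) ≈ 2.4.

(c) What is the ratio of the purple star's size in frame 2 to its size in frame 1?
0.6×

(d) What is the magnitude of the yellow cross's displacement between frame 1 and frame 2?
5.3

The yellow cross moved from (1.4, 6.4) to (6.2, 8.6), a distance of √(4.8² + 2.2²) ≈ 5.3.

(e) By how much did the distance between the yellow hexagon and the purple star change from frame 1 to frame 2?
+1.2

Distance in frame 1: 3.7. Distance in frame 2: 4.9.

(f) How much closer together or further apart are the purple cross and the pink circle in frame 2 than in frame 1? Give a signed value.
+5.0

Distance in frame 1: 7.1. Distance in frame 2: 12.1.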